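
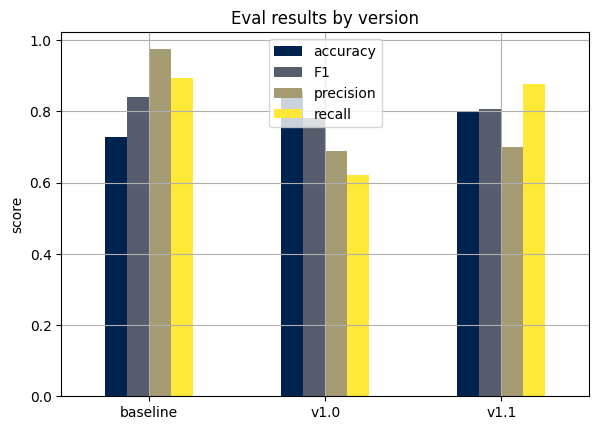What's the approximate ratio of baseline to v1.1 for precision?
≈ 1.43×

baseline ≈ 1.0, v1.1 ≈ 0.7; 1.0/0.7 ≈ 1.43.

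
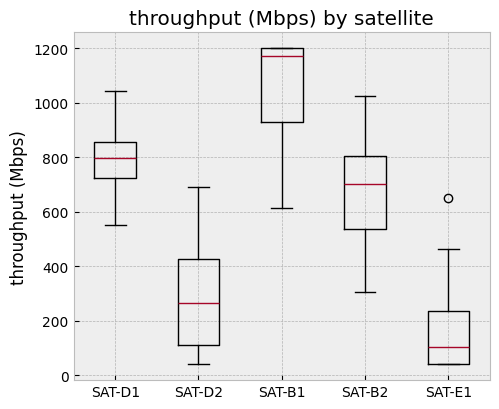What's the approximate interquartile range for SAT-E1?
≈ 200

Q3 ≈ 200, Q1 ≈ 0; IQR ≈ 200.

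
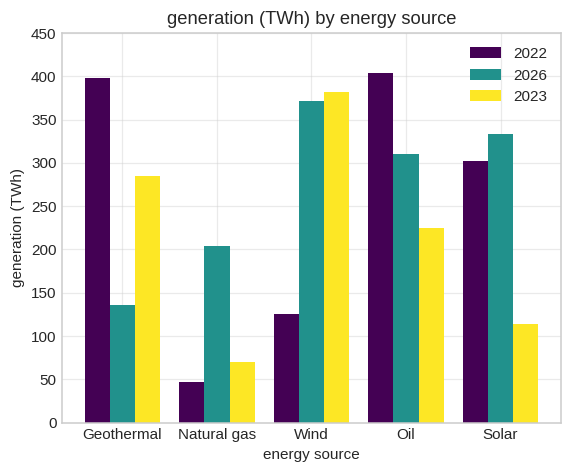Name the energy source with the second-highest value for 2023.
Top 3 for 2023: Wind ≈ 400, Geothermal ≈ 300, Oil ≈ 200.

Geothermal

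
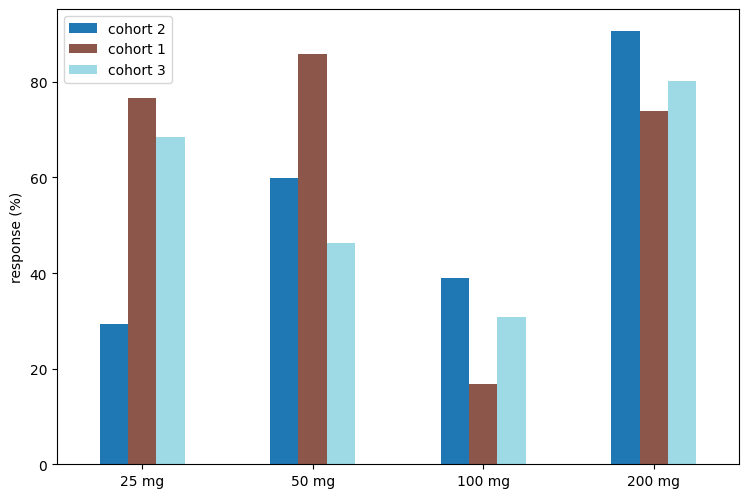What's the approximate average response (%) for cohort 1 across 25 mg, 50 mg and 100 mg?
(80 + 90 + 20) / 3 ≈ 63.

≈ 63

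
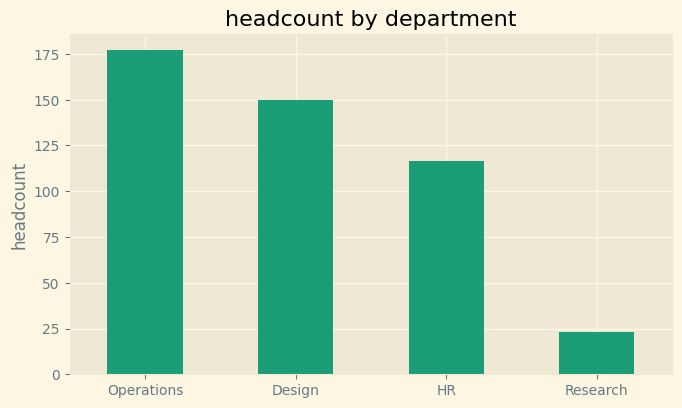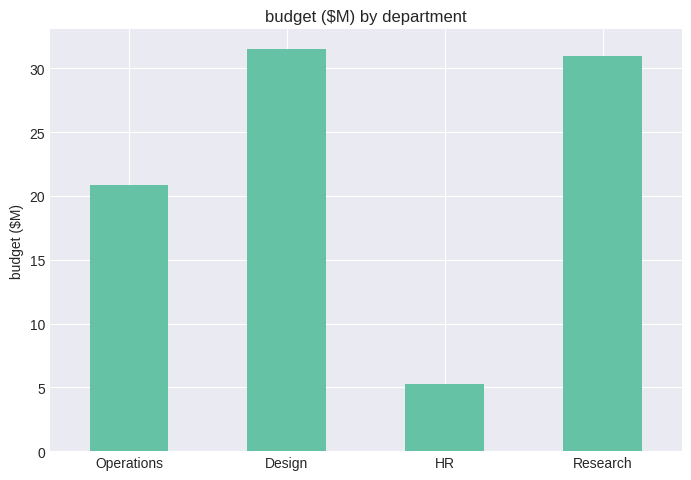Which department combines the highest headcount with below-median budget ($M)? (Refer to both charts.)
Operations

Chart 2 median budget ($M) ≈ 25; below-median departments: Operations, HR. Among those, Operations has the highest headcount (≈ 180).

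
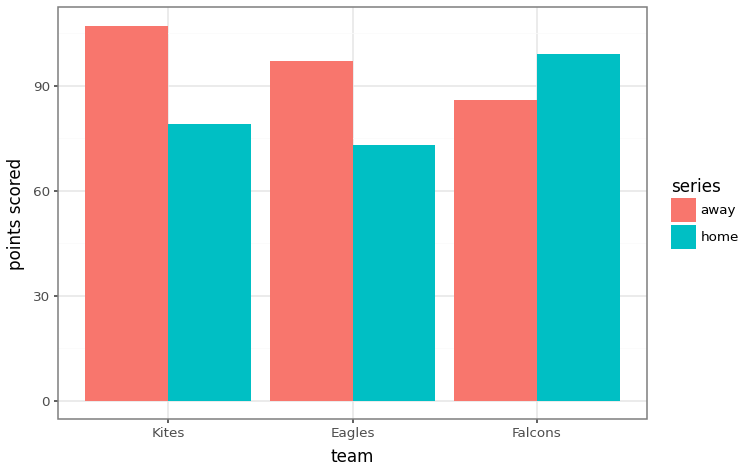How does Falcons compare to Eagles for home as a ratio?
≈ 1.43×

Falcons ≈ 100, Eagles ≈ 70; 100/70 ≈ 1.43.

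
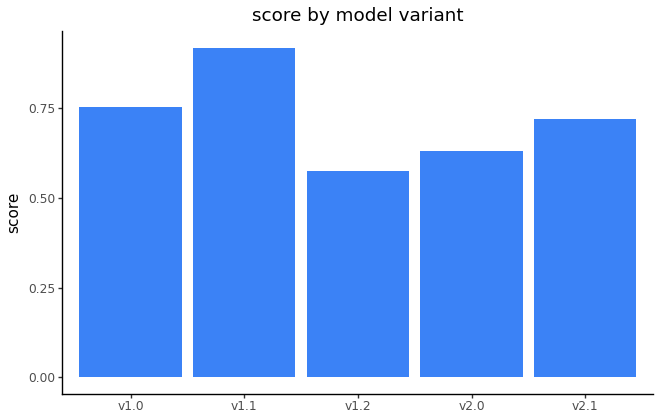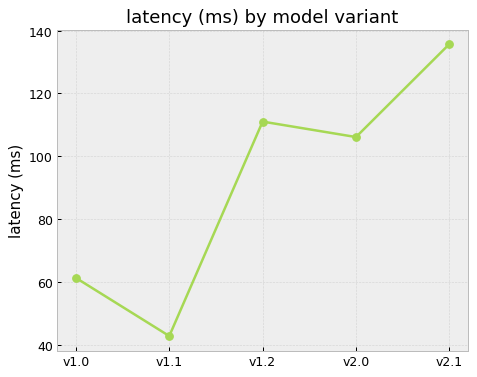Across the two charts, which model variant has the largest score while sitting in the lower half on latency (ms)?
v1.1

Chart 2 median latency (ms) ≈ 100; below-median model variants: v1.0, v1.1. Among those, v1.1 has the highest score (≈ 0.9).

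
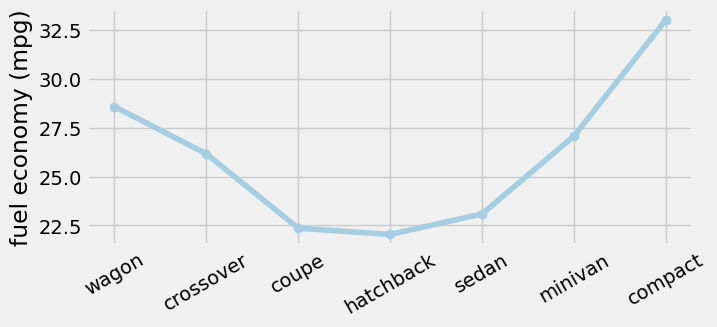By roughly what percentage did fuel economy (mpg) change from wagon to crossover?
≈ -10.3%

wagon ≈ 29, crossover ≈ 26; (26 − 29) / 29 ≈ -10.3%.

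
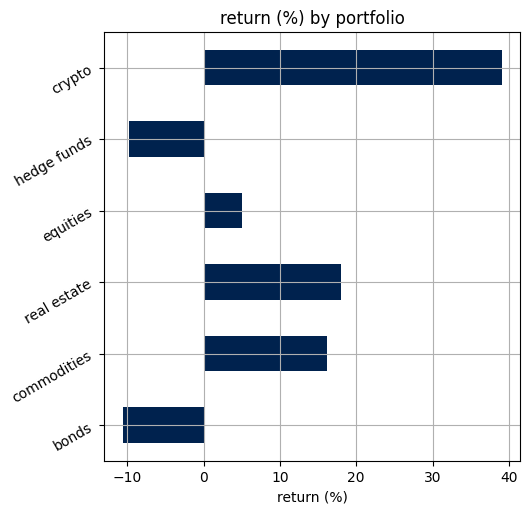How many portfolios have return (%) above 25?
Above 25: crypto.

1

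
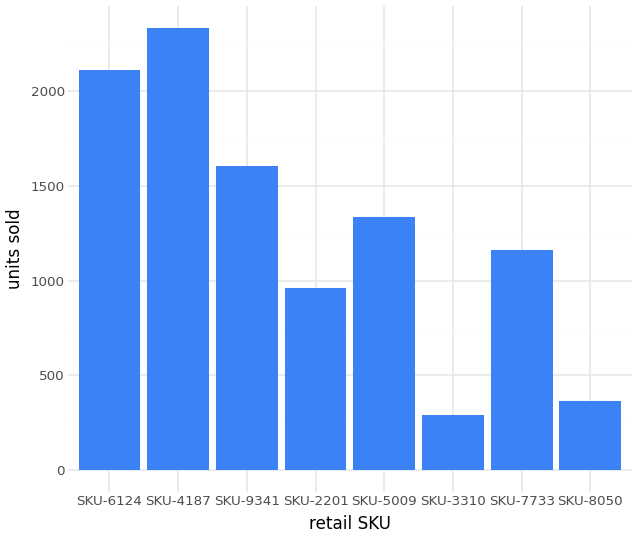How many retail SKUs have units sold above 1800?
Above 1800: SKU-6124, SKU-4187.

2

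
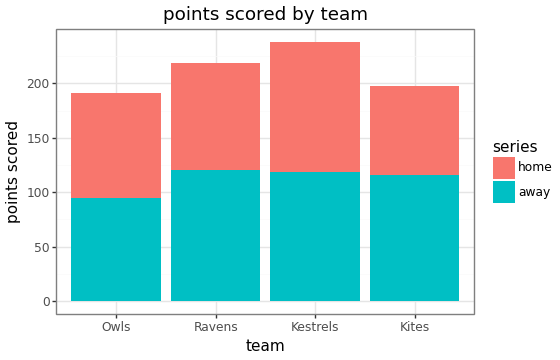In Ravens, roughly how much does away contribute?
away top ≈ 120, bottom ≈ 0; segment ≈ 120.

≈ 120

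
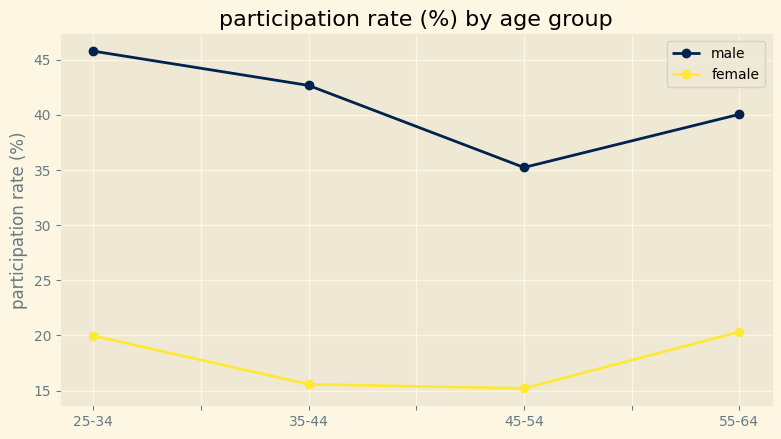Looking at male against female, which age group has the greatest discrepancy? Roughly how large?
35-44: male ≈ 45, female ≈ 15 → gap ≈ 30. Next-largest (25-34) is only ≈ 25.

35-44, ≈ 30 %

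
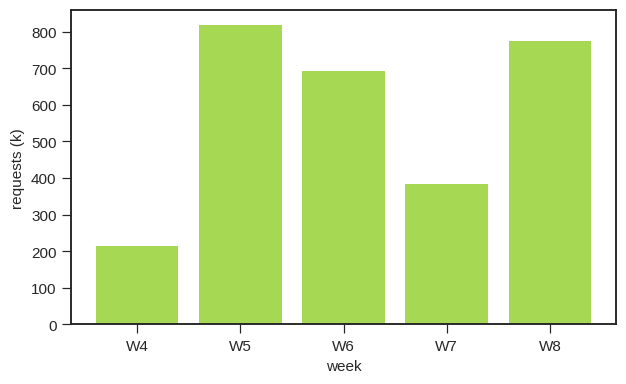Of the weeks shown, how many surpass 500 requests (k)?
Above 500: W5, W6, W8.

3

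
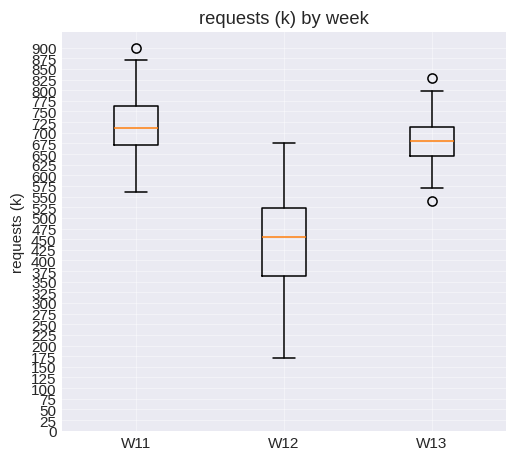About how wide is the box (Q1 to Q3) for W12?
≈ 175

Q3 ≈ 525, Q1 ≈ 350; IQR ≈ 175.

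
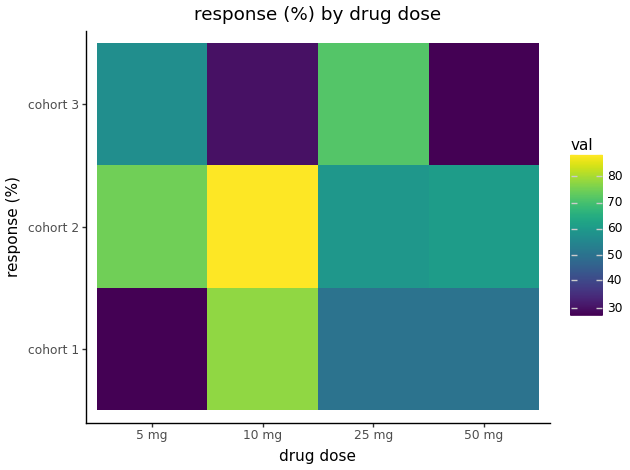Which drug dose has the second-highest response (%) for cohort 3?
Top 3 for cohort 3: 25 mg ≈ 70, 5 mg ≈ 60, 10 mg ≈ 30.

5 mg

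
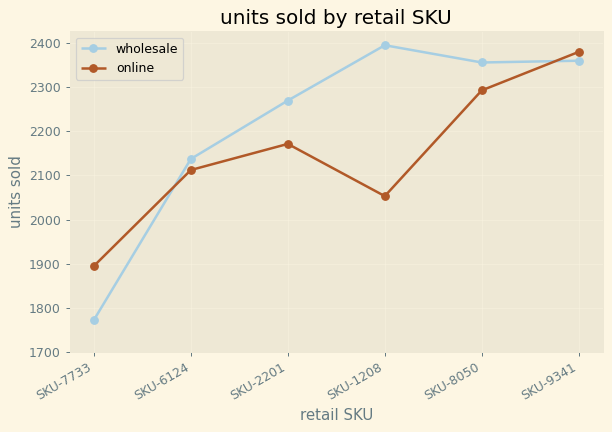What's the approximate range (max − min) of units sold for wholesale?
≈ 600

Max SKU-1208 ≈ 2400, min SKU-7733 ≈ 1800; range ≈ 600.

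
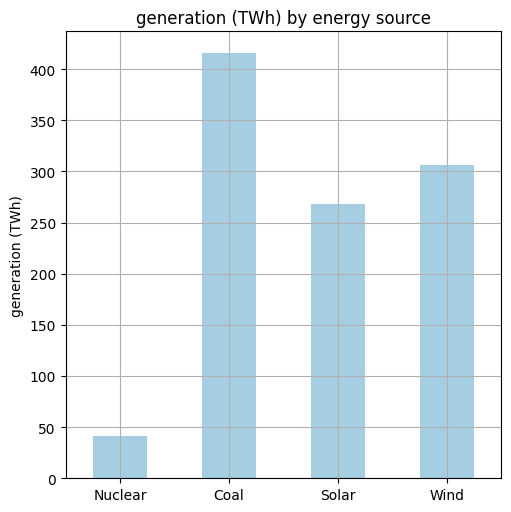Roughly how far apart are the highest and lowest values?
≈ 350

Max Coal ≈ 400, min Nuclear ≈ 50; range ≈ 350.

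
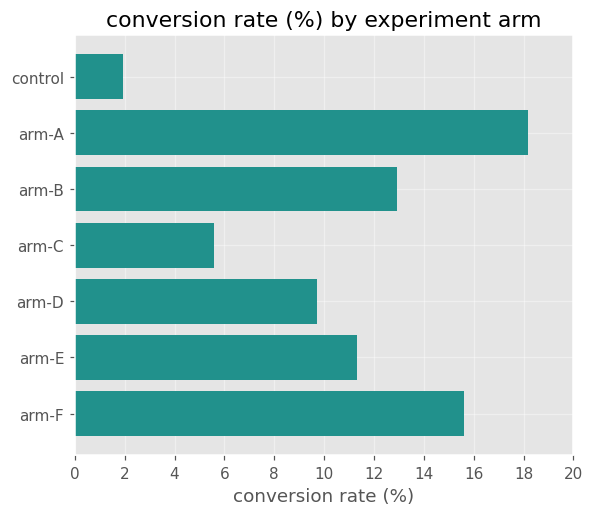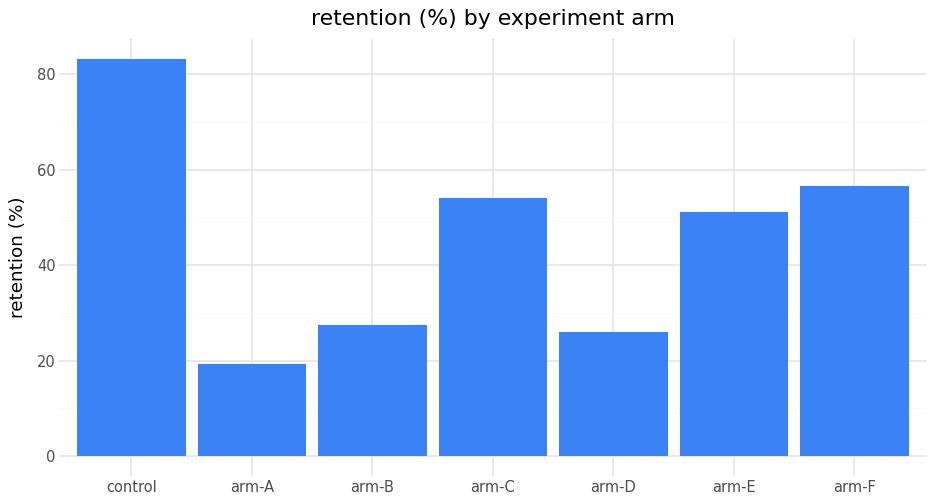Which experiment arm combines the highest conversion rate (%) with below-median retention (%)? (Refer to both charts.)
arm-A

Chart 2 median retention (%) ≈ 50; below-median experiment arms: arm-A, arm-B, arm-D. Among those, arm-A has the highest conversion rate (%) (≈ 18).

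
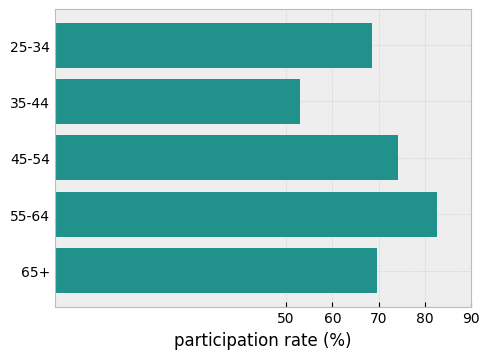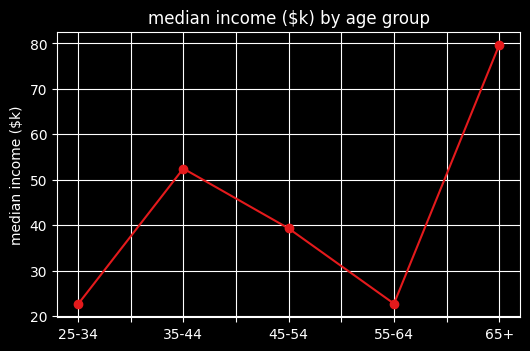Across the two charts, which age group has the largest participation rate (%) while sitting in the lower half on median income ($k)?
Chart 2 median median income ($k) ≈ 40; below-median age groups: 25-34, 55-64. Among those, 55-64 has the highest participation rate (%) (≈ 80).

55-64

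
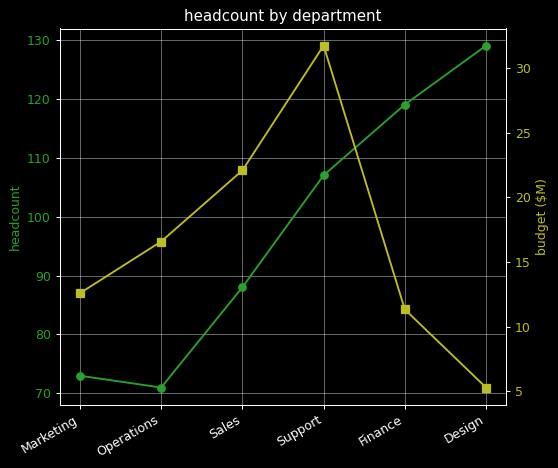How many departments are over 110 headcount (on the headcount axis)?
2

Above 110: Finance, Design.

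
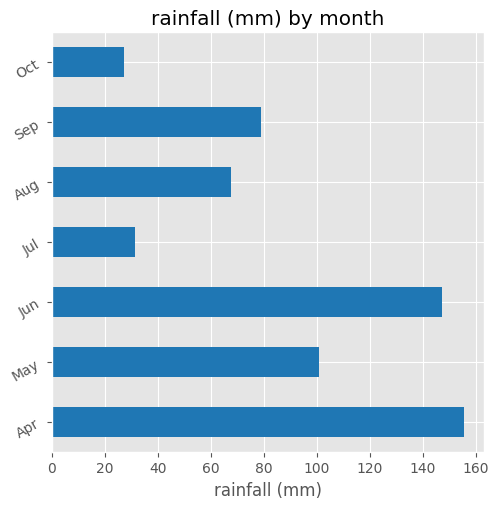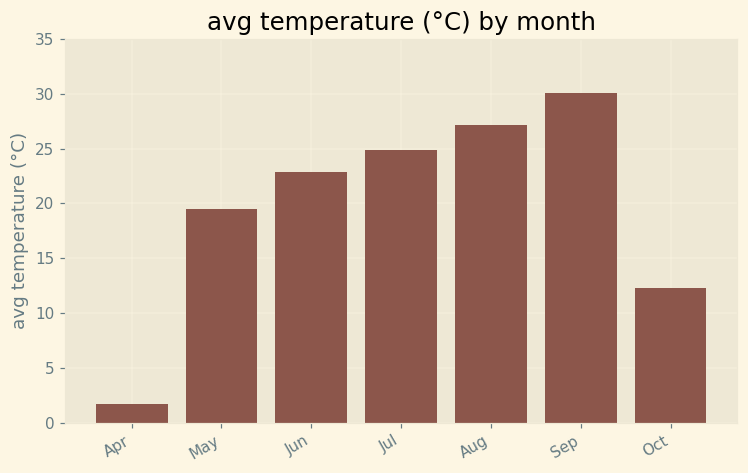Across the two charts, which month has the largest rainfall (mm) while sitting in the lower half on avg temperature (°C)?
Chart 2 median avg temperature (°C) ≈ 25; below-median months: Apr, May, Oct. Among those, Apr has the highest rainfall (mm) (≈ 160).

Apr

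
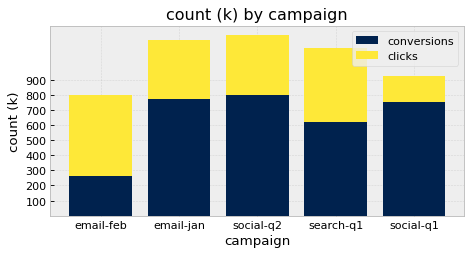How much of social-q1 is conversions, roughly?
≈ 800

conversions top ≈ 800, bottom ≈ 0; segment ≈ 800.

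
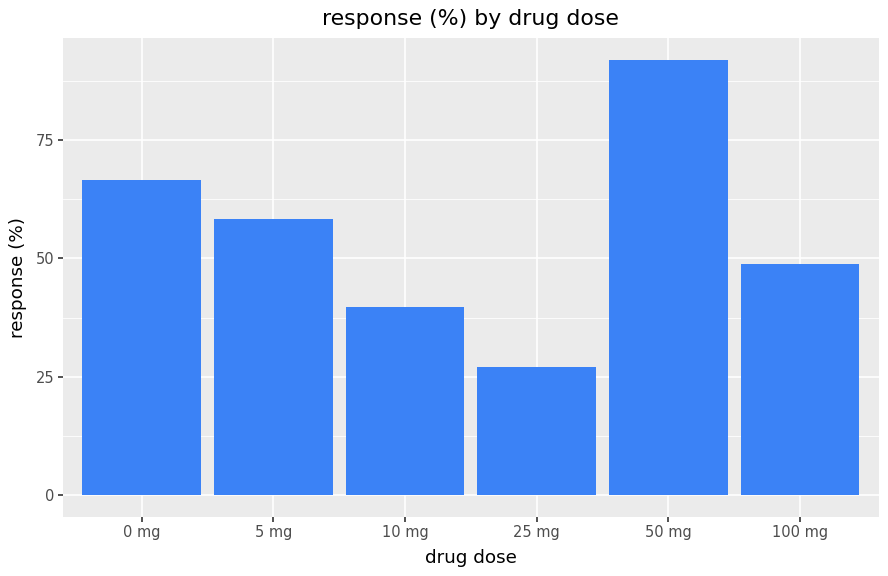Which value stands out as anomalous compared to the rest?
50 mg ≈ 90; the rest sit between ≈ 30 and ≈ 70.

50 mg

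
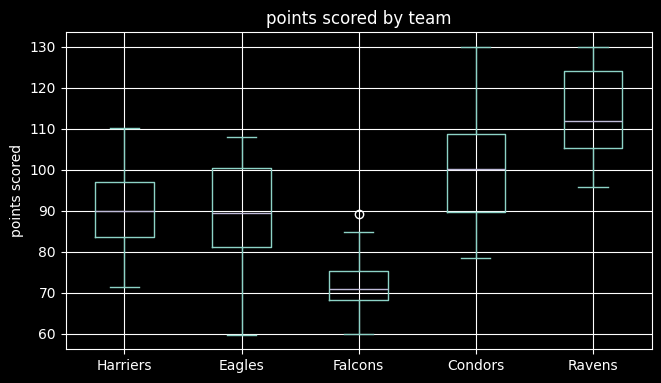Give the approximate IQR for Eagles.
Q3 ≈ 100, Q1 ≈ 80; IQR ≈ 20.

≈ 20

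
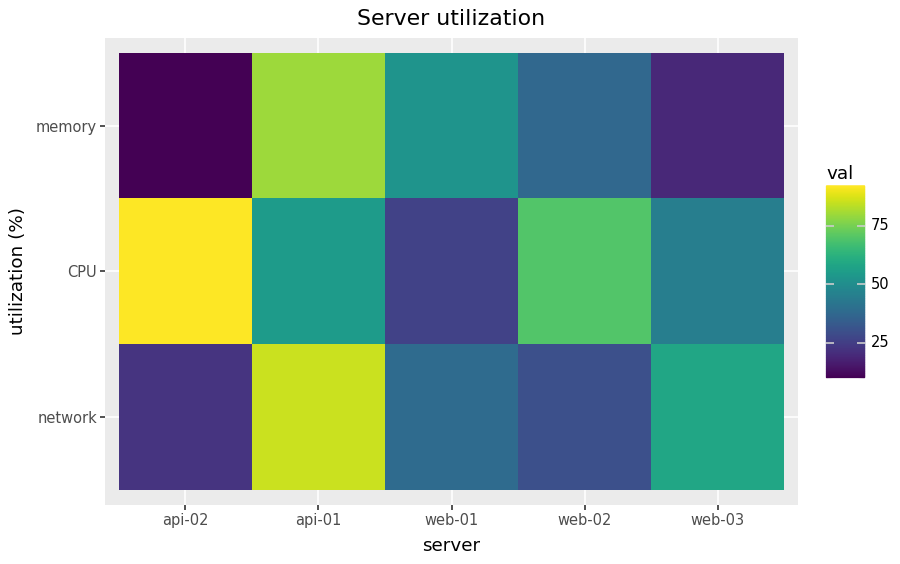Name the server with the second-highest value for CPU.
Top 3 for CPU: api-02 ≈ 90, web-02 ≈ 70, api-01 ≈ 50.

web-02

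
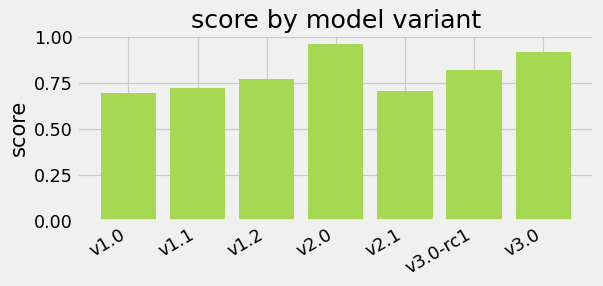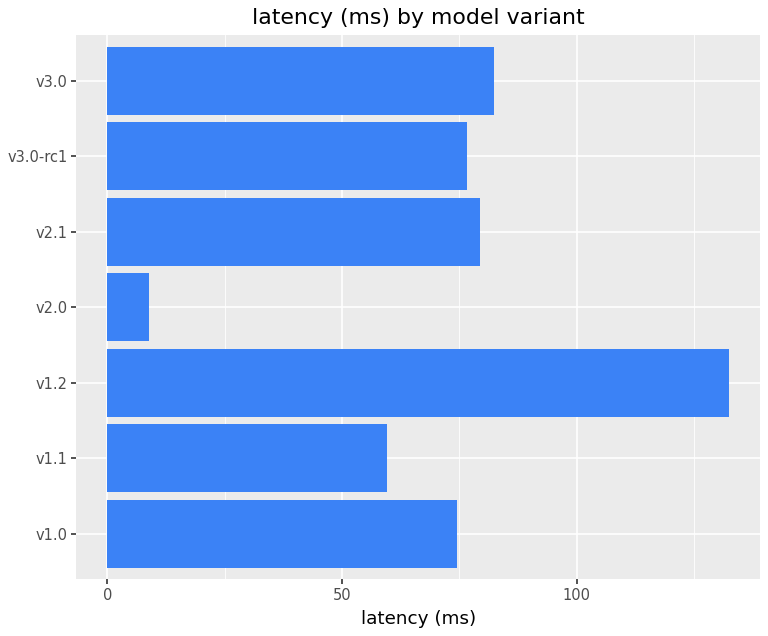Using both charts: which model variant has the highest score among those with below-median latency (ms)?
v2.0

Chart 2 median latency (ms) ≈ 80; below-median model variants: v1.0, v1.1, v2.0. Among those, v2.0 has the highest score (≈ 1).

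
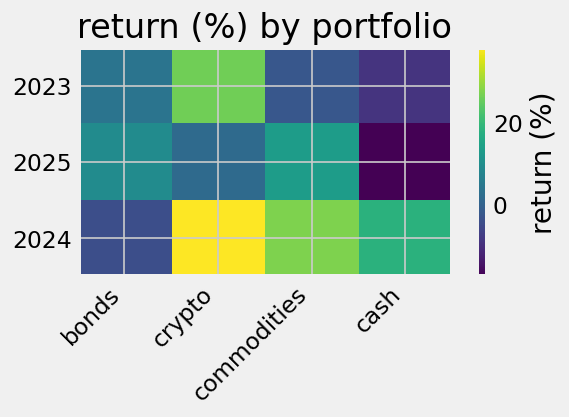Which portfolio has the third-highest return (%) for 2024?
cash

Top 4 for 2024: crypto ≈ 40, commodities ≈ 25, cash ≈ 20, bonds ≈ -5.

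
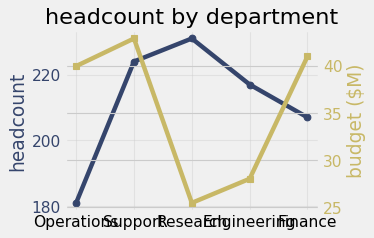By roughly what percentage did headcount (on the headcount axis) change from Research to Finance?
≈ -10.9%

Research ≈ 230, Finance ≈ 205; (205 − 230) / 230 ≈ -10.9%.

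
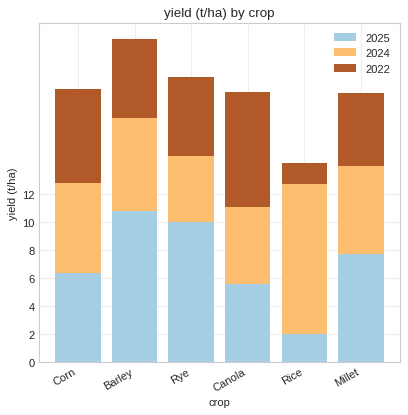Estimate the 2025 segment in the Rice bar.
2025 top ≈ 2, bottom ≈ 0; segment ≈ 2.

≈ 2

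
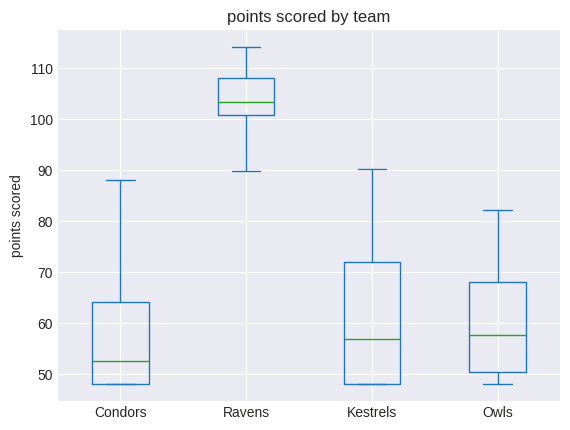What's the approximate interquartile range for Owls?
Q3 ≈ 70, Q1 ≈ 50; IQR ≈ 20.

≈ 20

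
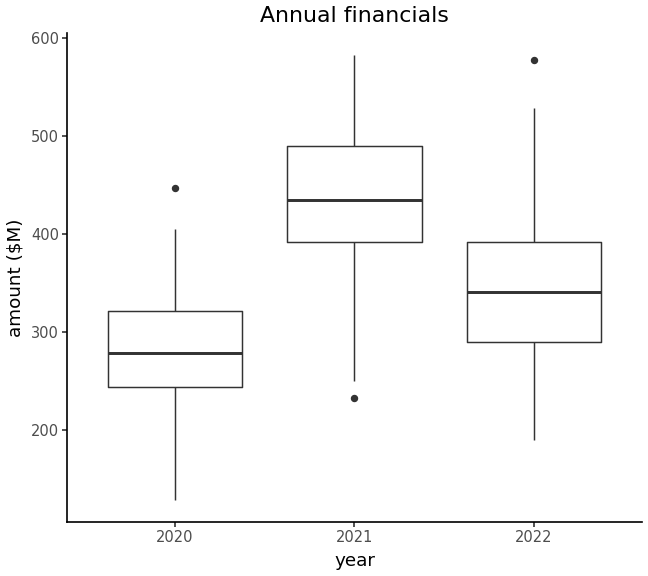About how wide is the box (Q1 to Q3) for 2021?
Q3 ≈ 480, Q1 ≈ 400; IQR ≈ 80.

≈ 80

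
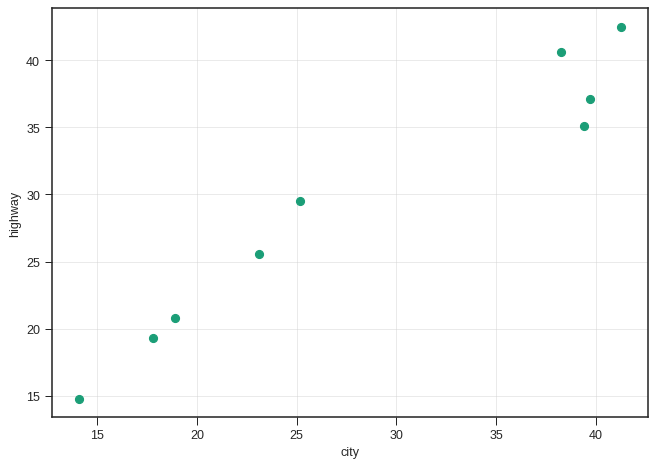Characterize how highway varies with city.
Points are positively correlated; strong (|r| ≈ 1.0).

positive, strong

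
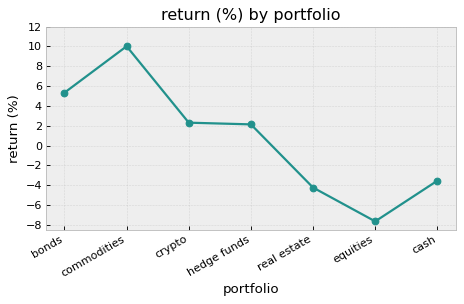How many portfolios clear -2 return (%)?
4

Above -2: bonds, commodities, crypto, hedge funds.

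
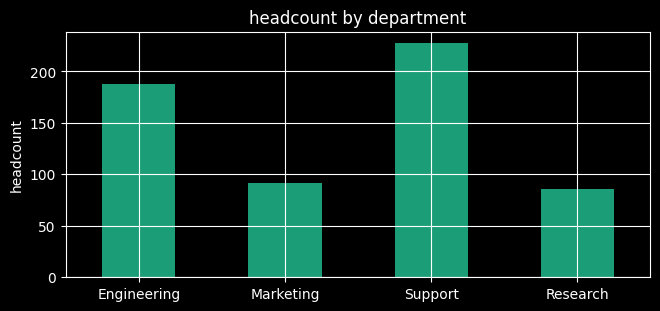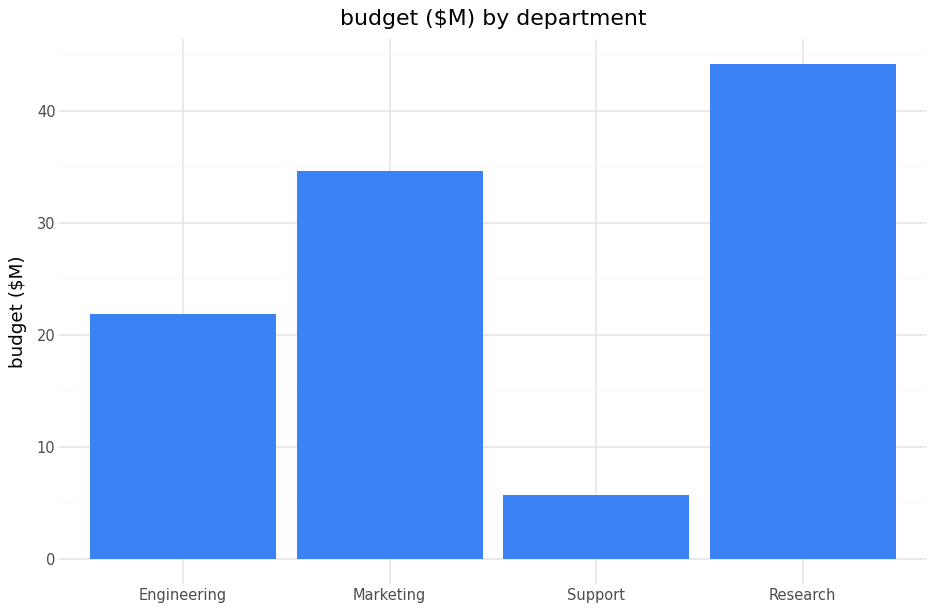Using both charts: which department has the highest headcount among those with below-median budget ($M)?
Chart 2 median budget ($M) ≈ 30; below-median departments: Engineering, Support. Among those, Support has the highest headcount (≈ 225).

Support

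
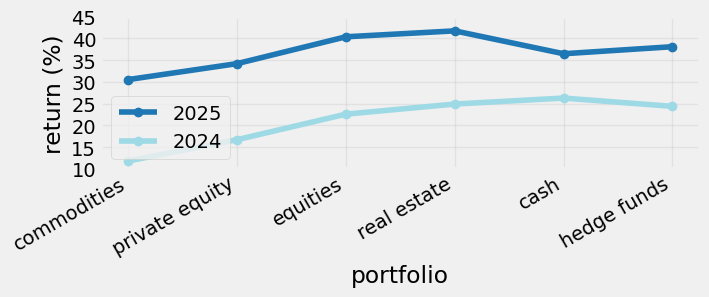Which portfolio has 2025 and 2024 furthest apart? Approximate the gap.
commodities: 2025 ≈ 30, 2024 ≈ 10 → gap ≈ 20. Next-largest (equities) is only ≈ 15.

commodities, ≈ 20 %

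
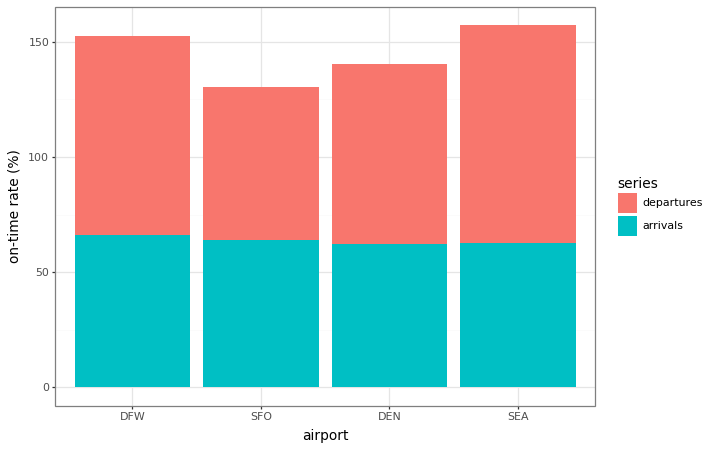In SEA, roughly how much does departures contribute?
≈ 100

departures top ≈ 160, bottom ≈ 60; segment ≈ 100.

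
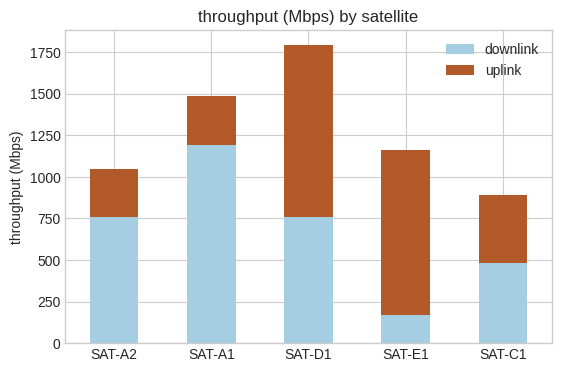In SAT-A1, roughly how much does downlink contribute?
≈ 1200

downlink top ≈ 1200, bottom ≈ 0; segment ≈ 1200.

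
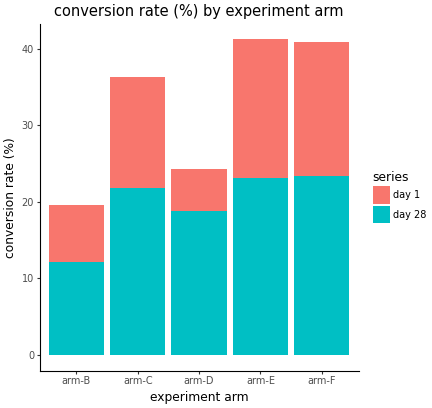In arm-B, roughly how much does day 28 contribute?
day 28 top ≈ 10, bottom ≈ 0; segment ≈ 10.

≈ 10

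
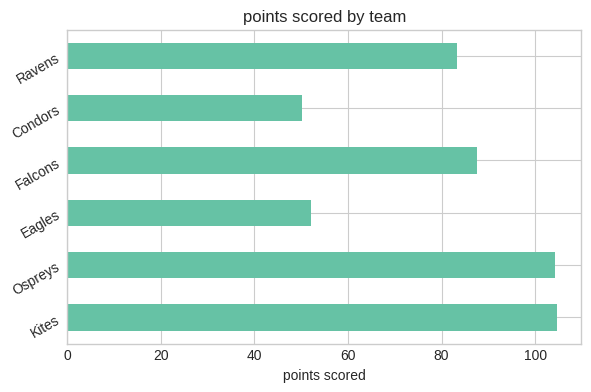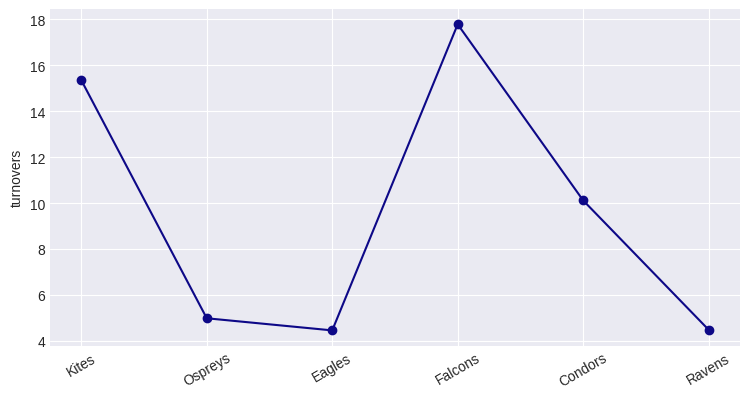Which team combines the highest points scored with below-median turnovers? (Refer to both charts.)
Ospreys

Chart 2 median turnovers ≈ 8; below-median teams: Ospreys, Eagles, Ravens. Among those, Ospreys has the highest points scored (≈ 100).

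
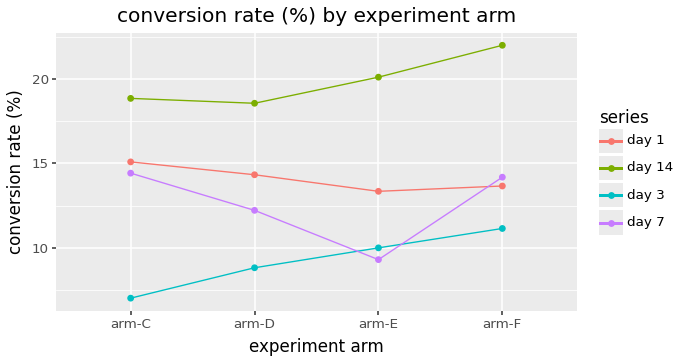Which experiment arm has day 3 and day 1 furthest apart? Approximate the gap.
arm-C: day 3 ≈ 6, day 1 ≈ 16 → gap ≈ 10. Next-largest (arm-D) is only ≈ 6.

arm-C, ≈ 10 %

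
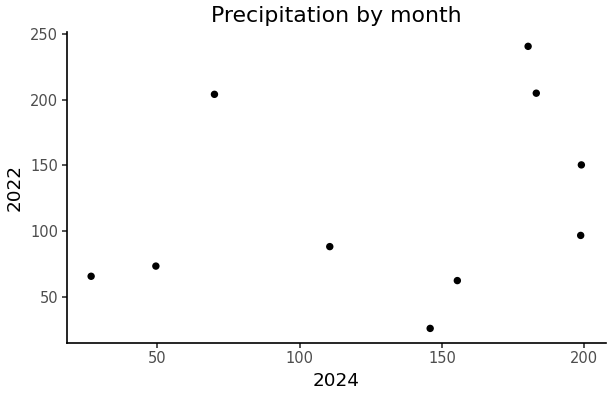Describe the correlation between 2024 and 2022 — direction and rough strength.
positive, weak

Points are positively correlated; weak (|r| ≈ 0.3).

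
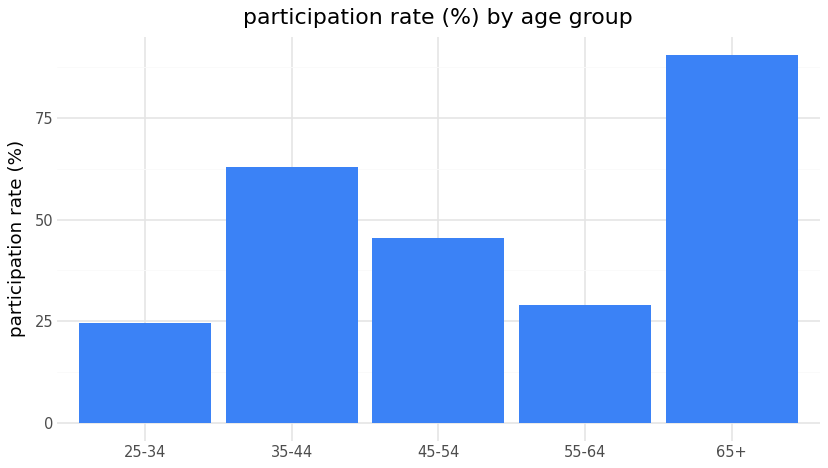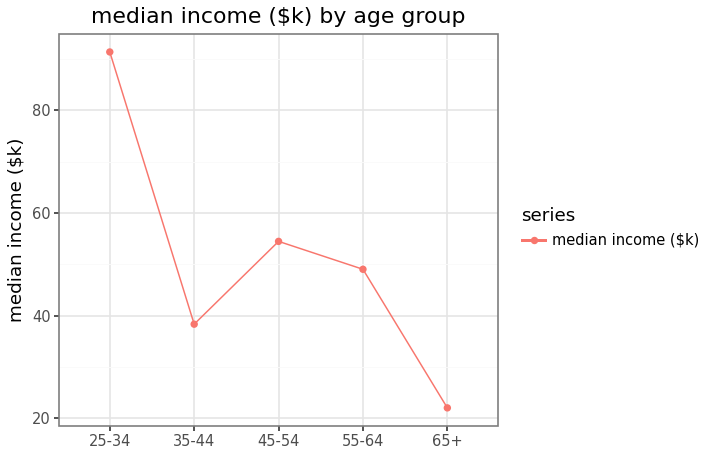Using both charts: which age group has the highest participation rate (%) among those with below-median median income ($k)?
Chart 2 median median income ($k) ≈ 50; below-median age groups: 35-44, 65+. Among those, 65+ has the highest participation rate (%) (≈ 90).

65+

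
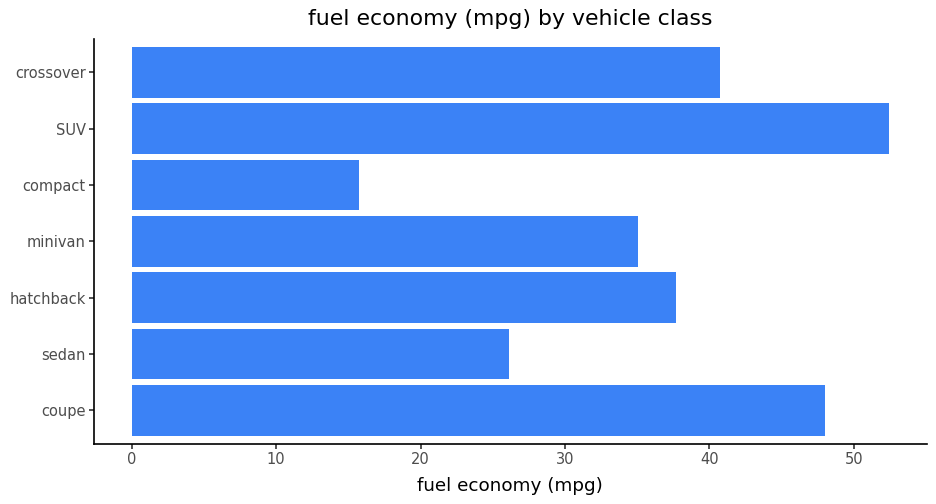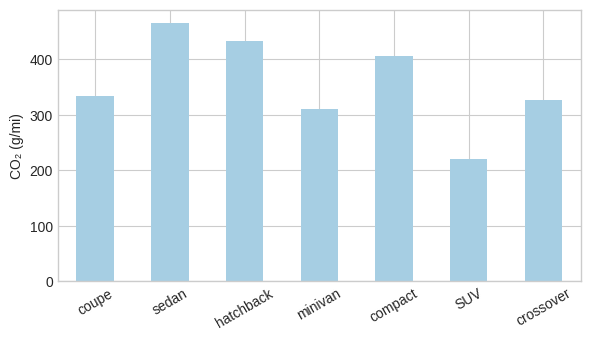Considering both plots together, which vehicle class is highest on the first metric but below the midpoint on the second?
Chart 2 median CO₂ (g/mi) ≈ 350; below-median vehicle classes: minivan, SUV, crossover. Among those, SUV has the highest fuel economy (mpg) (≈ 50).

SUV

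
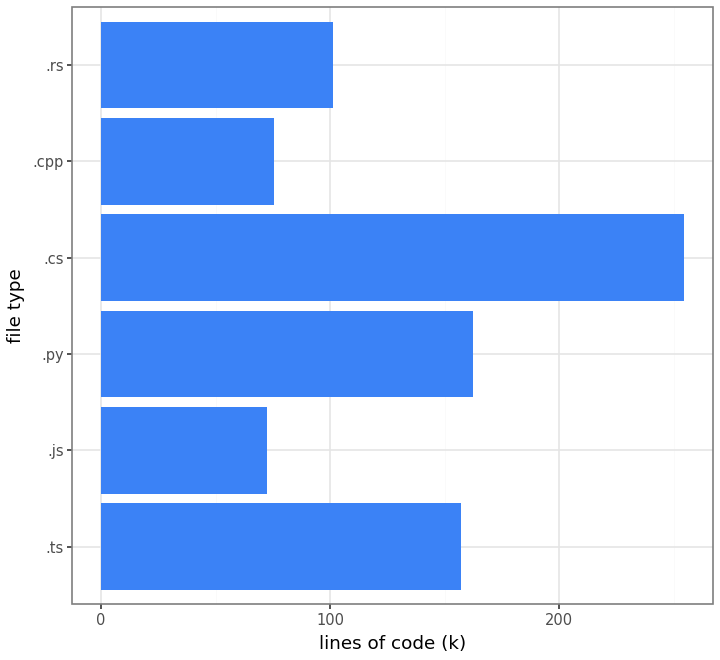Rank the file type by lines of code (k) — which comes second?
.py

Top 3: .cs ≈ 250, .py ≈ 175, .ts ≈ 150.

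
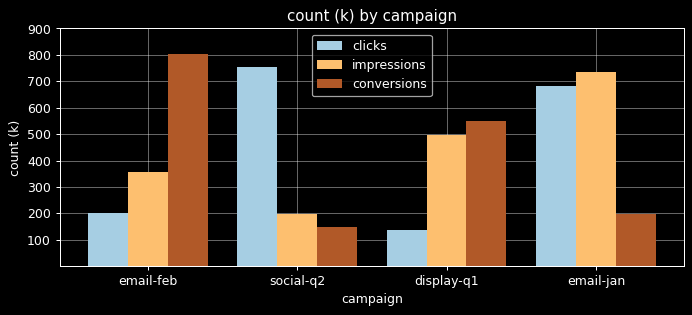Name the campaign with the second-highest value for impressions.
display-q1

Top 3 for impressions: email-jan ≈ 700, display-q1 ≈ 500, email-feb ≈ 400.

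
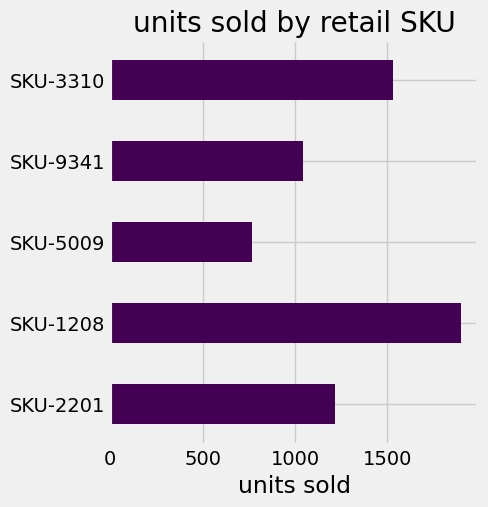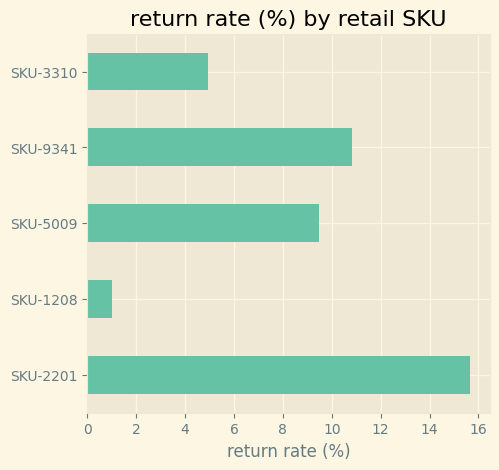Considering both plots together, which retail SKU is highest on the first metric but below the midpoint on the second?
Chart 2 median return rate (%) ≈ 10; below-median retail SKUs: SKU-1208, SKU-3310. Among those, SKU-1208 has the highest units sold (≈ 1800).

SKU-1208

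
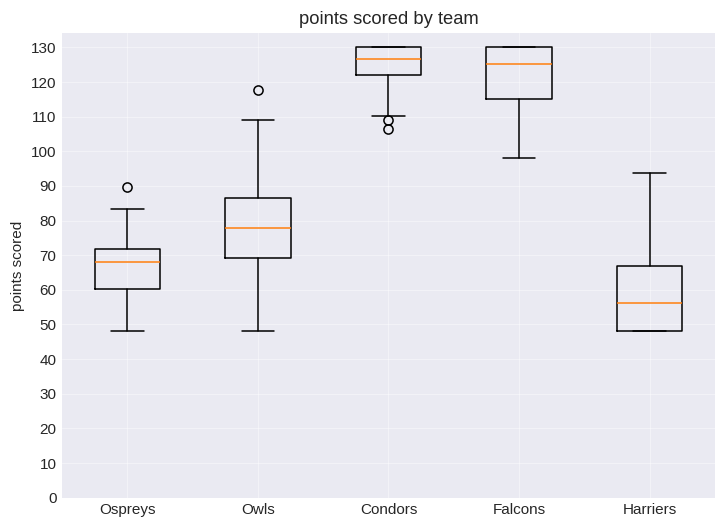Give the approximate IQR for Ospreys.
Q3 ≈ 70, Q1 ≈ 60; IQR ≈ 10.

≈ 10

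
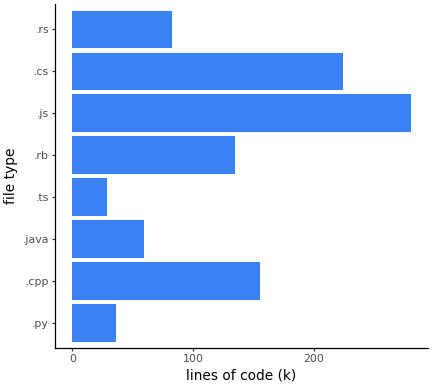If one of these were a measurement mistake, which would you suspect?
.js

.js ≈ 275; the rest sit between ≈ 25 and ≈ 225.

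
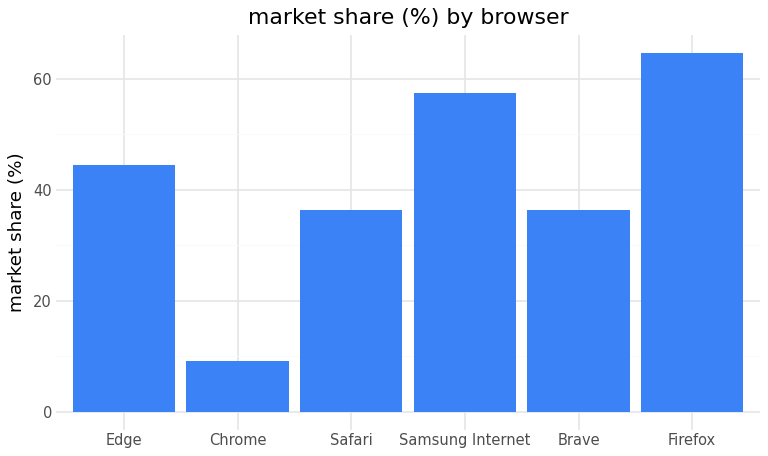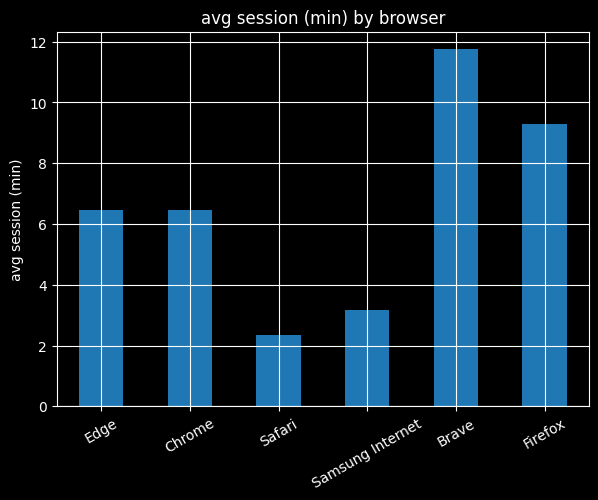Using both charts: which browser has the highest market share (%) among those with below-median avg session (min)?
Samsung Internet

Chart 2 median avg session (min) ≈ 6; below-median browsers: Chrome, Safari, Samsung Internet. Among those, Samsung Internet has the highest market share (%) (≈ 60).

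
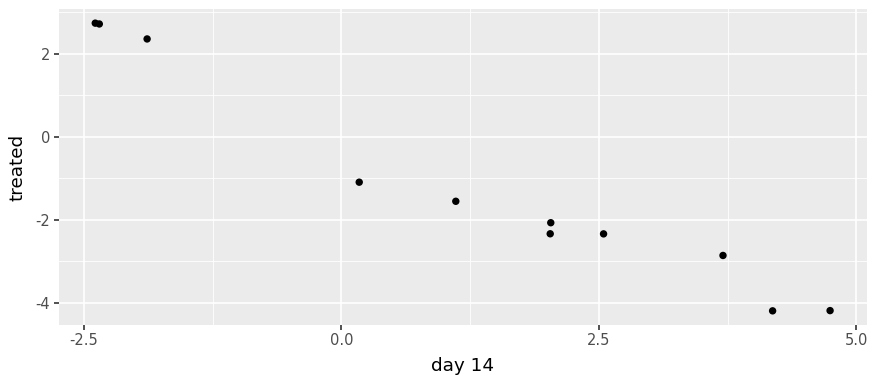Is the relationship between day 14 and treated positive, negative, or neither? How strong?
Points are negatively correlated; strong (|r| ≈ 1.0).

negative, strong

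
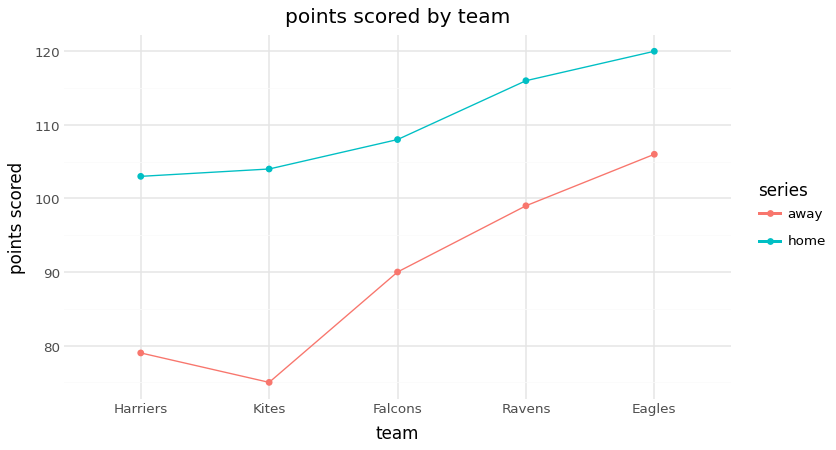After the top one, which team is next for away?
Top 3 for away: Eagles ≈ 105, Ravens ≈ 100, Falcons ≈ 90.

Ravens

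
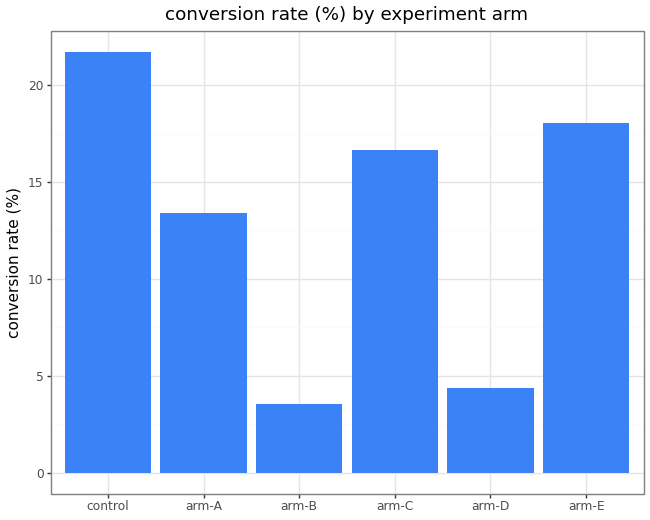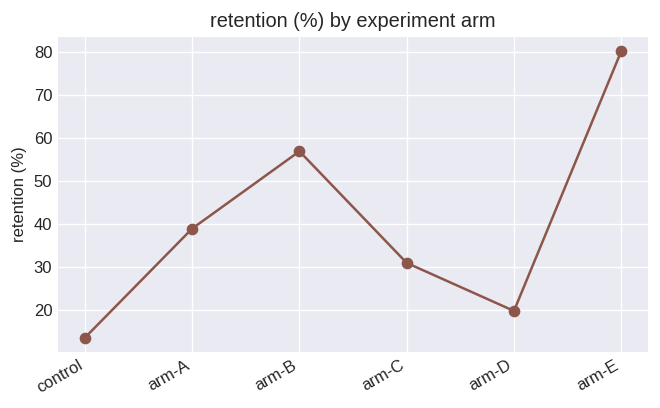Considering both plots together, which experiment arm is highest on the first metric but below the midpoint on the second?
control

Chart 2 median retention (%) ≈ 30; below-median experiment arms: control, arm-C, arm-D. Among those, control has the highest conversion rate (%) (≈ 22).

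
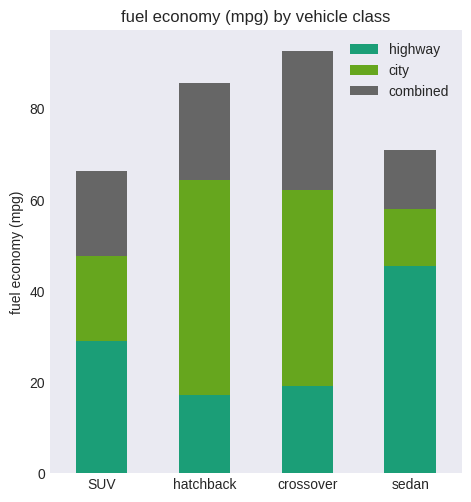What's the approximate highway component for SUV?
≈ 30

highway top ≈ 30, bottom ≈ 0; segment ≈ 30.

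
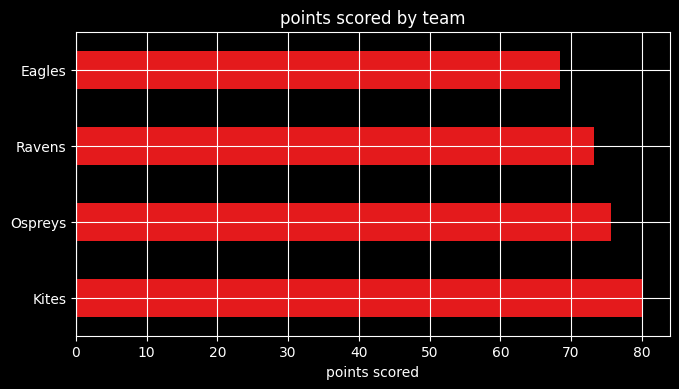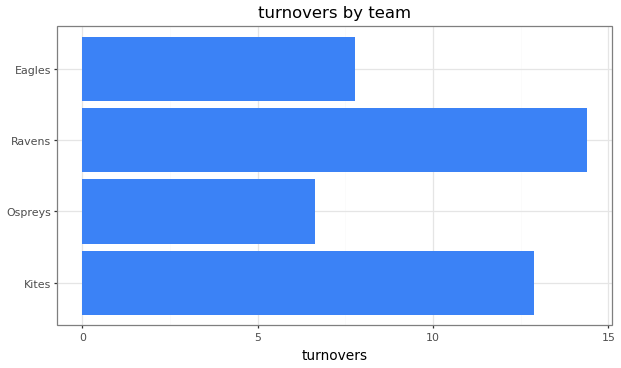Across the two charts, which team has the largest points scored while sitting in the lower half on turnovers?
Ospreys

Chart 2 median turnovers ≈ 10; below-median teams: Ospreys, Eagles. Among those, Ospreys has the highest points scored (≈ 80).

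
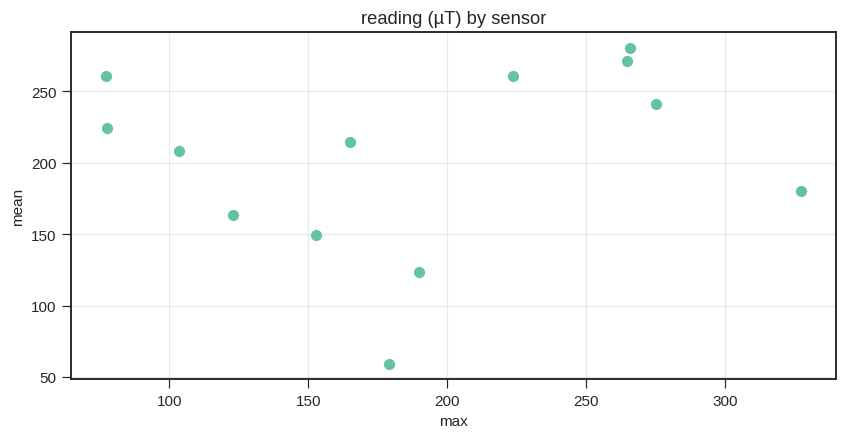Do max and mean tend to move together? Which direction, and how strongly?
no clear correlation

Points are roughly uncorrelated; weak (|r| ≈ 0.2).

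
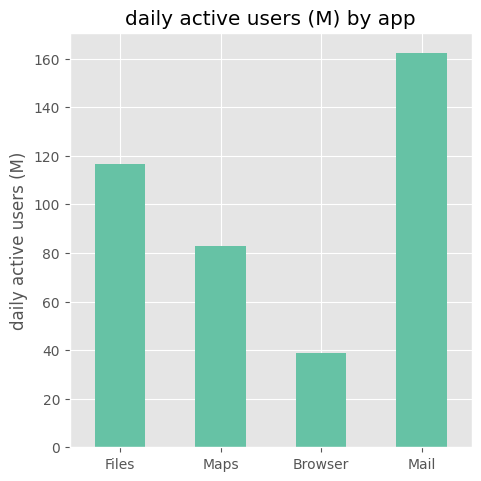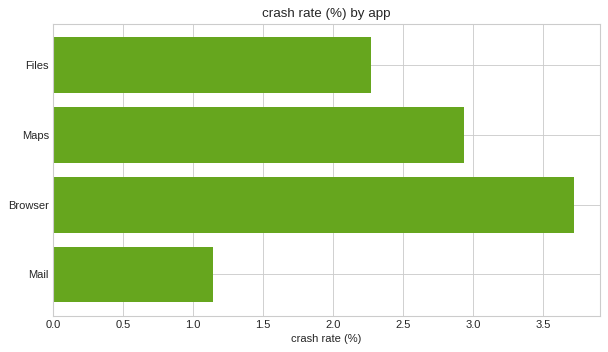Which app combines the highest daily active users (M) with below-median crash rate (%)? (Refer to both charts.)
Mail

Chart 2 median crash rate (%) ≈ 2.5; below-median apps: Files, Mail. Among those, Mail has the highest daily active users (M) (≈ 160).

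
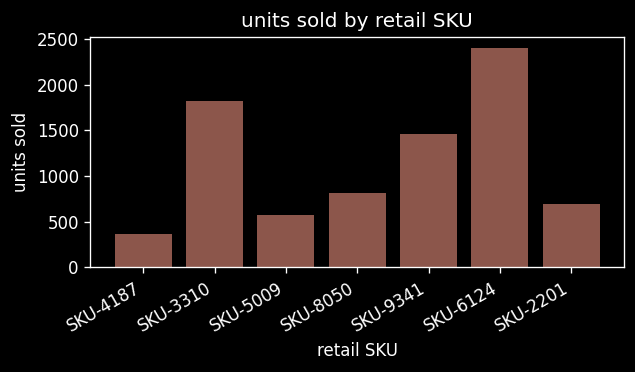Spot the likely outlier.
SKU-6124 ≈ 2400; the rest sit between ≈ 400 and ≈ 1800.

SKU-6124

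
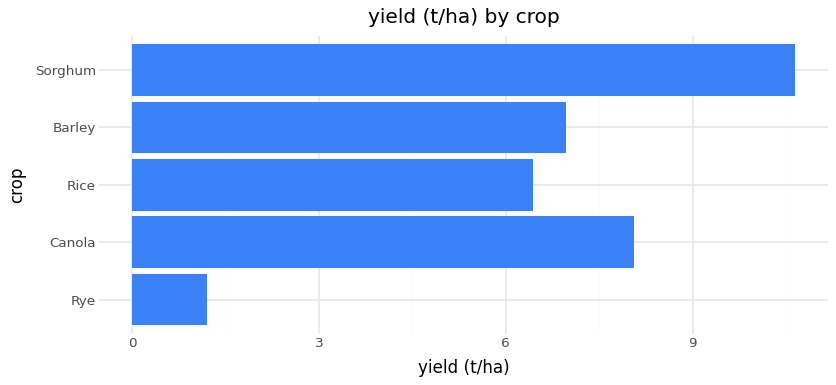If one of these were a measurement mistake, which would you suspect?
Rye ≈ 1; the rest sit between ≈ 6 and ≈ 11.

Rye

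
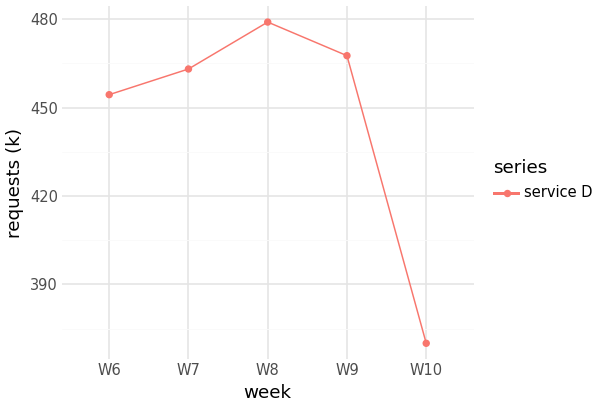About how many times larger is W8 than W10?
W8 ≈ 480, W10 ≈ 370; 480/370 ≈ 1.3.

≈ 1.3×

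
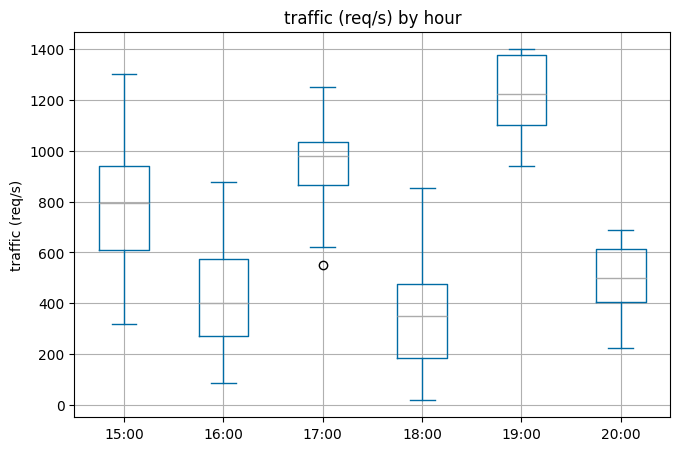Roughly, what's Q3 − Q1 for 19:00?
≈ 300

Q3 ≈ 1400, Q1 ≈ 1100; IQR ≈ 300.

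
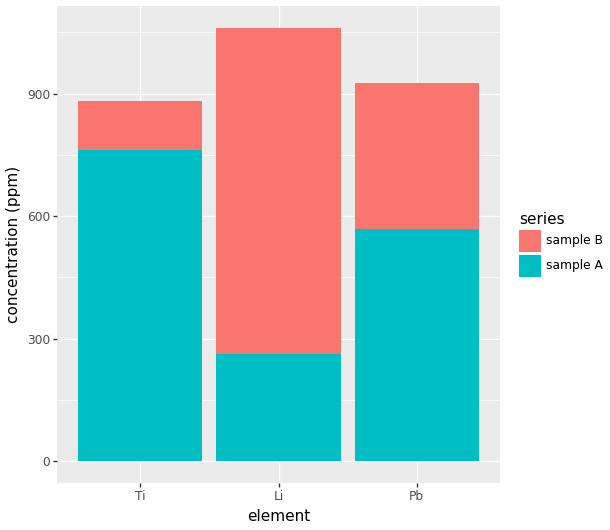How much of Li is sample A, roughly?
sample A top ≈ 300, bottom ≈ 0; segment ≈ 300.

≈ 300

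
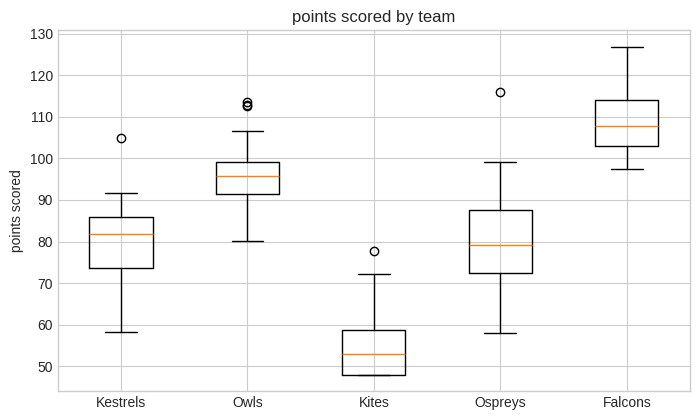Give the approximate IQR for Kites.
Q3 ≈ 60, Q1 ≈ 50; IQR ≈ 10.

≈ 10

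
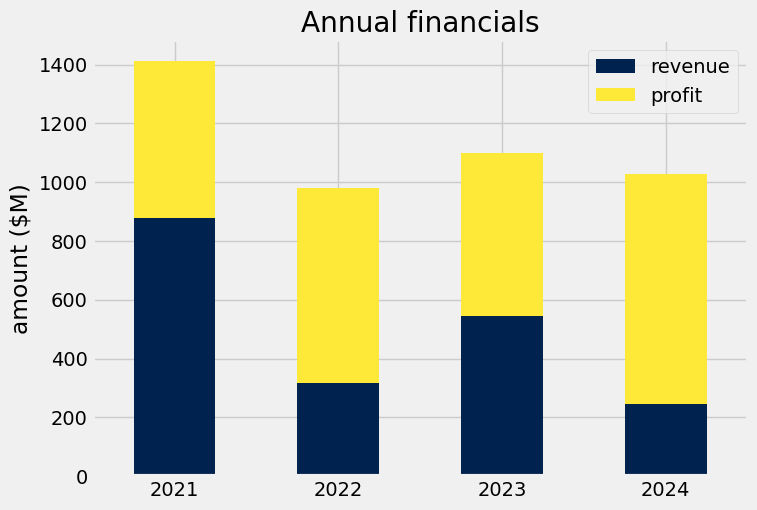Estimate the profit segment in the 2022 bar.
profit top ≈ 1000, bottom ≈ 400; segment ≈ 600.

≈ 600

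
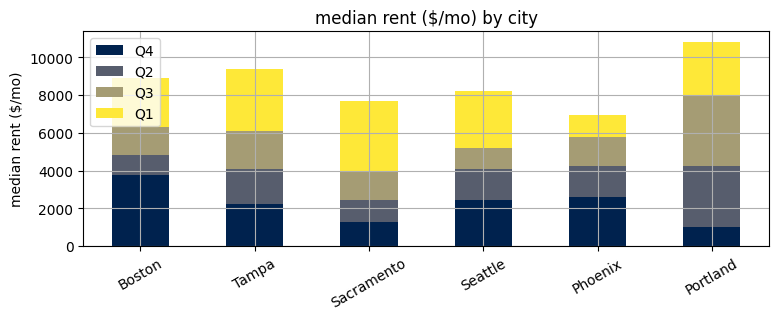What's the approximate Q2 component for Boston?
Q2 top ≈ 5000, bottom ≈ 4000; segment ≈ 1000.

≈ 1000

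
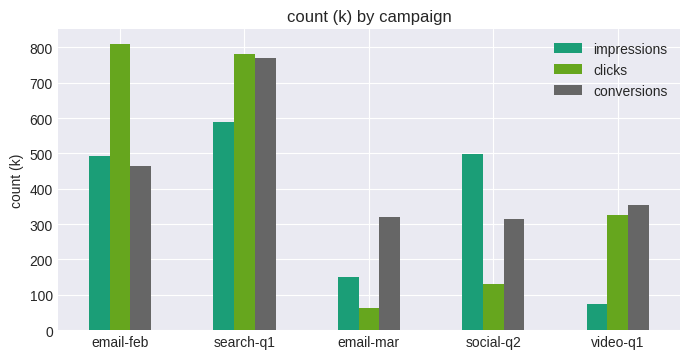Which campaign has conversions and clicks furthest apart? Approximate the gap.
email-feb: conversions ≈ 500, clicks ≈ 800 → gap ≈ 300. Next-largest (email-mar) is only ≈ 200.

email-feb, ≈ 300 k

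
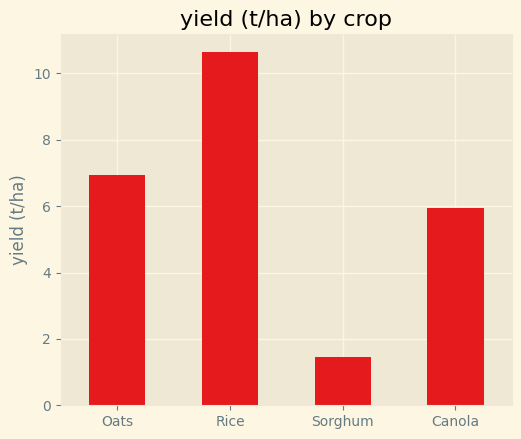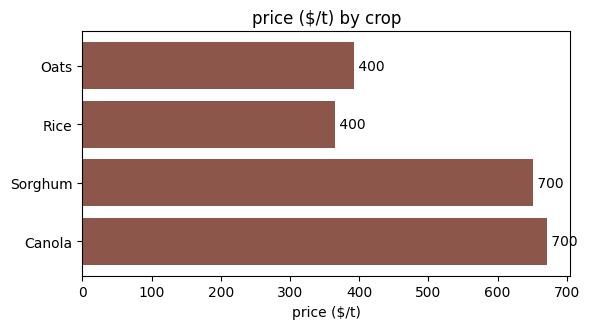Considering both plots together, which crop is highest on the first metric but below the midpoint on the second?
Rice

Chart 2 median price ($/t) ≈ 500; below-median crops: Oats, Rice. Among those, Rice has the highest yield (t/ha) (≈ 11).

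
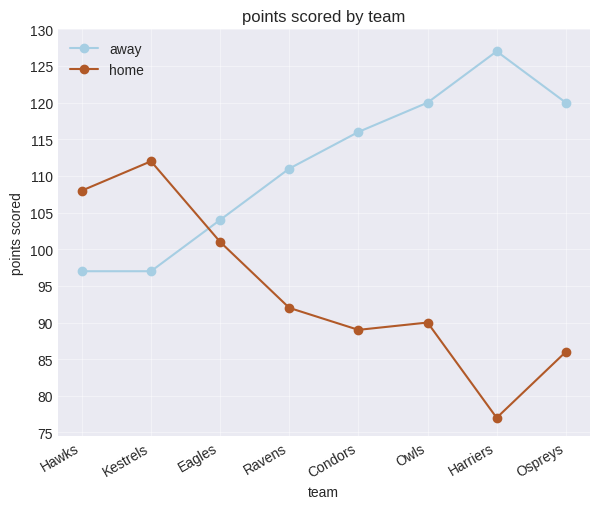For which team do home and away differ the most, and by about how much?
Harriers, ≈ 50

Harriers: home ≈ 75, away ≈ 125 → gap ≈ 50. Next-largest (Ospreys) is only ≈ 35.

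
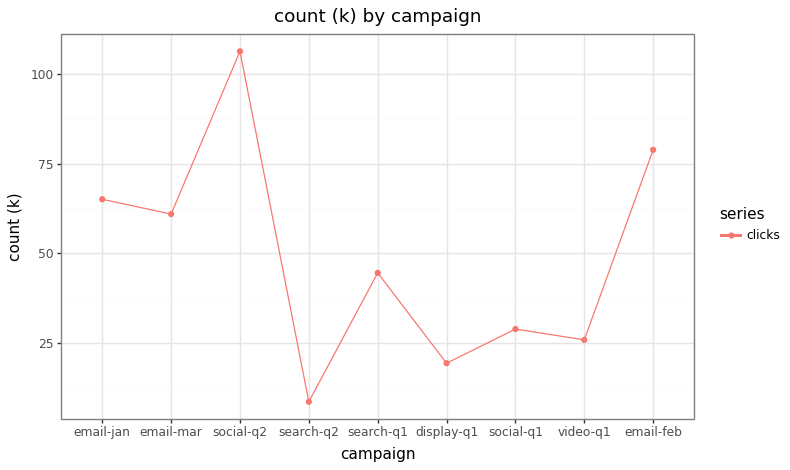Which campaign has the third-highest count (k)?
Top 4: social-q2 ≈ 110, email-feb ≈ 80, email-jan ≈ 70, email-mar ≈ 60.

email-jan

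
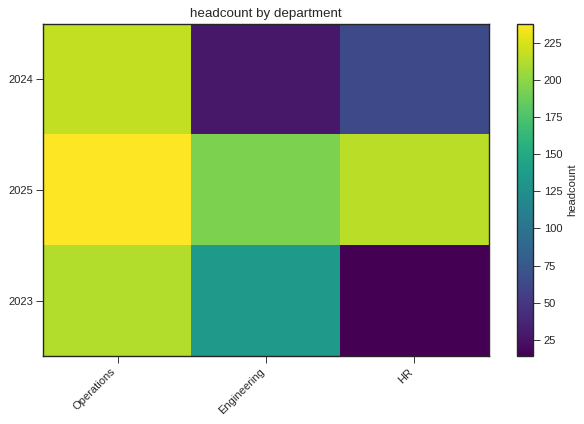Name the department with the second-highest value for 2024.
HR

Top 3 for 2024: Operations ≈ 220, HR ≈ 60, Engineering ≈ 20.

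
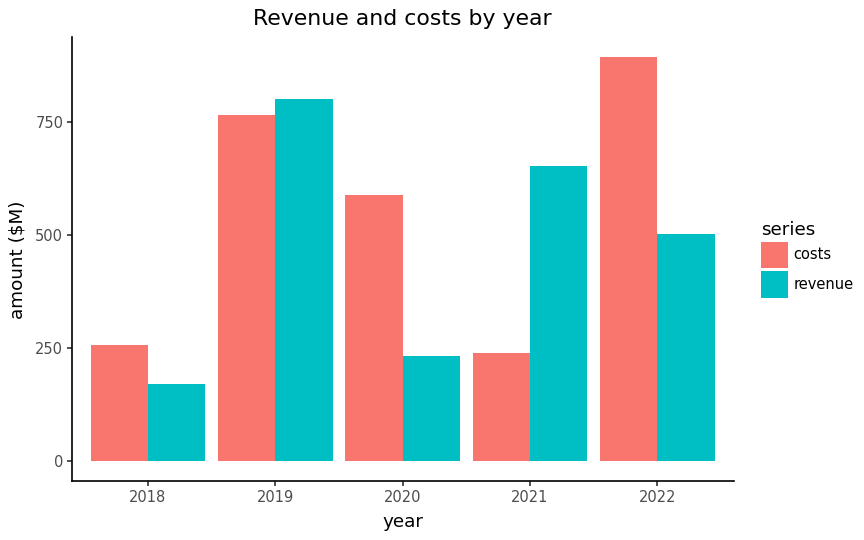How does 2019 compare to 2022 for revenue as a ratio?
2019 ≈ 800, 2022 ≈ 500; 800/500 ≈ 1.6.

≈ 1.6×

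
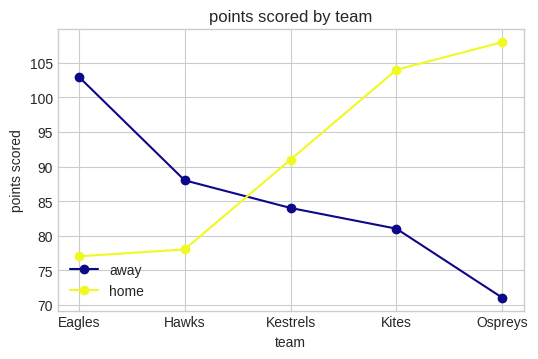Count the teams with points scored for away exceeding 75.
Above 75: Eagles, Hawks, Kestrels, Kites.

4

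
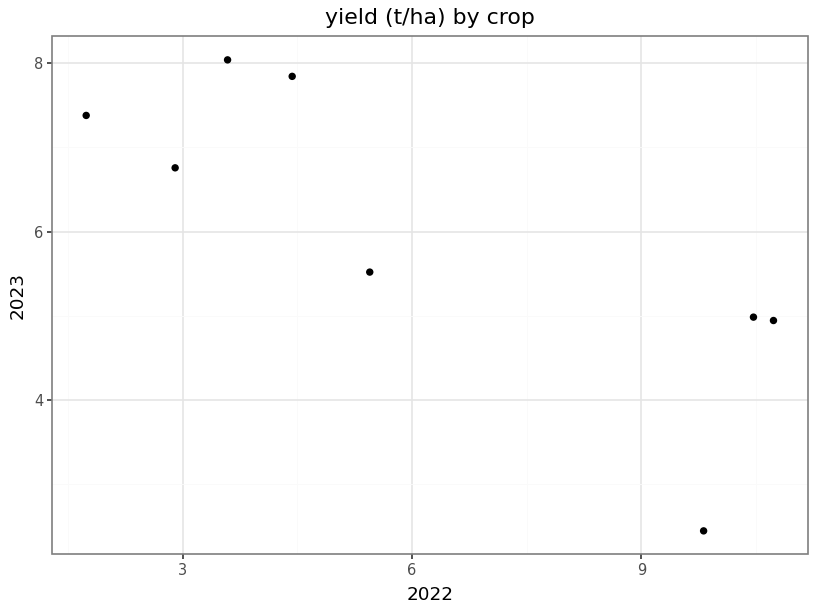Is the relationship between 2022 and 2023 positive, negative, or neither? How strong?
negative, strong

Points are negatively correlated; strong (|r| ≈ 0.8).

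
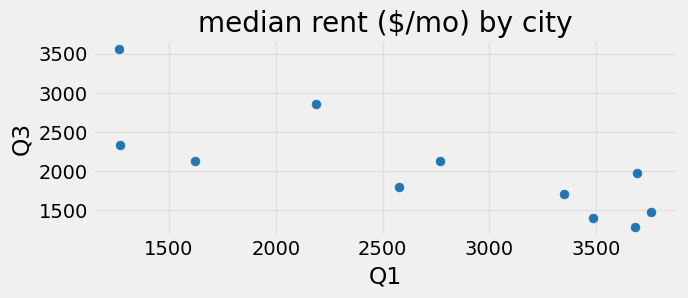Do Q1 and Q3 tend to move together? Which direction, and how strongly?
Points are negatively correlated; strong (|r| ≈ 0.8).

negative, strong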